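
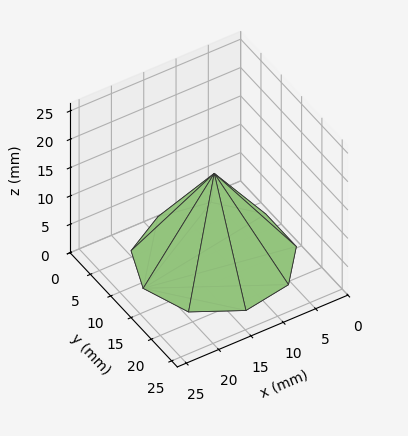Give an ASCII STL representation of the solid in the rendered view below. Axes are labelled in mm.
Reading the render: the shape is a regular 9-sided pyramid, base circumscribed radius ≈ 11 mm, apex at z ≈ 15 mm (dimensions read to the nearest mm from the axis ticks). For the STL, each face is triangulated and given an outward normal.

solid part
  facet normal 0.0000 0.0000 -1.0000
    outer loop
      vertex 12.910 21.833 0.000
      vertex 19.426 18.071 0.000
      vertex 22.000 11.000 0.000
    endloop
  endfacet
  facet normal 0.0000 0.0000 -1.0000
    outer loop
      vertex 5.500 20.526 0.000
      vertex 12.910 21.833 0.000
      vertex 22.000 11.000 0.000
    endloop
  endfacet
  facet normal 0.0000 0.0000 -1.0000
    outer loop
      vertex 0.663 14.762 0.000
      vertex 5.500 20.526 0.000
      vertex 22.000 11.000 0.000
    endloop
  endfacet
  facet normal 0.0000 0.0000 -1.0000
    outer loop
      vertex 0.663 7.238 0.000
      vertex 0.663 14.762 0.000
      vertex 22.000 11.000 0.000
    endloop
  endfacet
  facet normal 0.0000 0.0000 -1.0000
    outer loop
      vertex 5.500 1.474 0.000
      vertex 0.663 7.238 0.000
      vertex 22.000 11.000 0.000
    endloop
  endfacet
  facet normal 0.0000 0.0000 -1.0000
    outer loop
      vertex 12.910 0.167 0.000
      vertex 5.500 1.474 0.000
      vertex 22.000 11.000 0.000
    endloop
  endfacet
  facet normal 0.0000 0.0000 -1.0000
    outer loop
      vertex 19.426 3.929 0.000
      vertex 12.910 0.167 0.000
      vertex 22.000 11.000 0.000
    endloop
  endfacet
  facet normal 0.7738 0.2817 0.5674
    outer loop
      vertex 22.000 11.000 0.000
      vertex 19.426 18.071 0.000
      vertex 11.000 11.000 15.000
    endloop
  endfacet
  facet normal 0.4117 0.7131 0.5674
    outer loop
      vertex 19.426 18.071 0.000
      vertex 12.910 21.833 0.000
      vertex 11.000 11.000 15.000
    endloop
  endfacet
  facet normal -0.1430 0.8109 0.5674
    outer loop
      vertex 12.910 21.833 0.000
      vertex 5.500 20.526 0.000
      vertex 11.000 11.000 15.000
    endloop
  endfacet
  facet normal -0.6308 0.5293 0.5674
    outer loop
      vertex 5.500 20.526 0.000
      vertex 0.663 14.762 0.000
      vertex 11.000 11.000 15.000
    endloop
  endfacet
  facet normal -0.8234 0.0000 0.5674
    outer loop
      vertex 0.663 14.762 0.000
      vertex 0.663 7.238 0.000
      vertex 11.000 11.000 15.000
    endloop
  endfacet
  facet normal -0.6308 -0.5293 0.5674
    outer loop
      vertex 0.663 7.238 0.000
      vertex 5.500 1.474 0.000
      vertex 11.000 11.000 15.000
    endloop
  endfacet
  facet normal -0.1430 -0.8109 0.5674
    outer loop
      vertex 5.500 1.474 0.000
      vertex 12.910 0.167 0.000
      vertex 11.000 11.000 15.000
    endloop
  endfacet
  facet normal 0.4117 -0.7131 0.5674
    outer loop
      vertex 12.910 0.167 0.000
      vertex 19.426 3.929 0.000
      vertex 11.000 11.000 15.000
    endloop
  endfacet
  facet normal 0.7738 -0.2817 0.5674
    outer loop
      vertex 19.426 3.929 0.000
      vertex 22.000 11.000 0.000
      vertex 11.000 11.000 15.000
    endloop
  endfacet
endsolid part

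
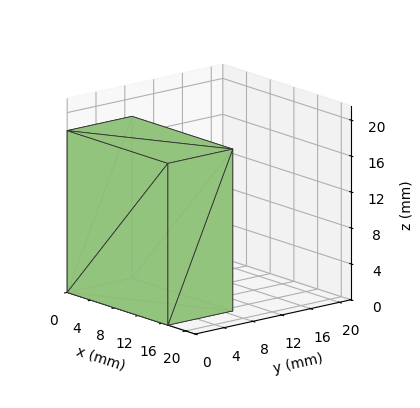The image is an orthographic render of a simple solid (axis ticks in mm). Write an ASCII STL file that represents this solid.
Reading the render: the shape is a rectangular box, roughly 17 × 9 mm footprint and 18 mm tall (dimensions read to the nearest mm from the axis ticks). For the STL, each face is triangulated and given an outward normal.

solid part
  facet normal 0.0000 0.0000 -1.0000
    outer loop
      vertex 17.00 9.00 0.00
      vertex 17.00 0.00 0.00
      vertex 0.00 0.00 0.00
    endloop
  endfacet
  facet normal 0.0000 0.0000 -1.0000
    outer loop
      vertex 0.00 9.00 0.00
      vertex 17.00 9.00 0.00
      vertex 0.00 0.00 0.00
    endloop
  endfacet
  facet normal 0.0000 0.0000 1.0000
    outer loop
      vertex 0.00 0.00 18.00
      vertex 17.00 0.00 18.00
      vertex 17.00 9.00 18.00
    endloop
  endfacet
  facet normal 0.0000 0.0000 1.0000
    outer loop
      vertex 0.00 0.00 18.00
      vertex 17.00 9.00 18.00
      vertex 0.00 9.00 18.00
    endloop
  endfacet
  facet normal 0.0000 -1.0000 0.0000
    outer loop
      vertex 0.00 0.00 0.00
      vertex 17.00 0.00 0.00
      vertex 17.00 0.00 18.00
    endloop
  endfacet
  facet normal 0.0000 -1.0000 0.0000
    outer loop
      vertex 0.00 0.00 0.00
      vertex 17.00 0.00 18.00
      vertex 0.00 0.00 18.00
    endloop
  endfacet
  facet normal 0.0000 1.0000 0.0000
    outer loop
      vertex 17.00 9.00 18.00
      vertex 17.00 9.00 0.00
      vertex 0.00 9.00 0.00
    endloop
  endfacet
  facet normal 0.0000 1.0000 0.0000
    outer loop
      vertex 0.00 9.00 18.00
      vertex 17.00 9.00 18.00
      vertex 0.00 9.00 0.00
    endloop
  endfacet
  facet normal -1.0000 0.0000 0.0000
    outer loop
      vertex 0.00 9.00 18.00
      vertex 0.00 9.00 0.00
      vertex 0.00 0.00 0.00
    endloop
  endfacet
  facet normal -1.0000 0.0000 0.0000
    outer loop
      vertex 0.00 0.00 18.00
      vertex 0.00 9.00 18.00
      vertex 0.00 0.00 0.00
    endloop
  endfacet
  facet normal 1.0000 0.0000 0.0000
    outer loop
      vertex 17.00 0.00 0.00
      vertex 17.00 9.00 0.00
      vertex 17.00 9.00 18.00
    endloop
  endfacet
  facet normal 1.0000 0.0000 0.0000
    outer loop
      vertex 17.00 0.00 0.00
      vertex 17.00 9.00 18.00
      vertex 17.00 0.00 18.00
    endloop
  endfacet
endsolid part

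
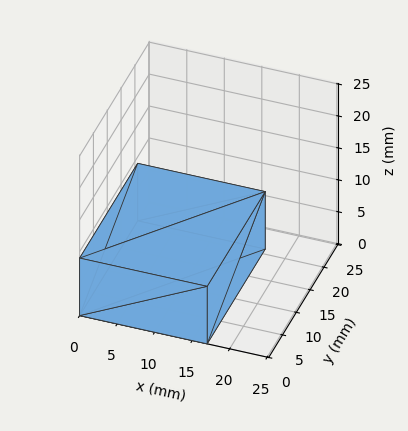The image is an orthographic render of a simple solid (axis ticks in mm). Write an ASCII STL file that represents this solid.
Reading the render: the shape is a rectangular box, roughly 17 × 21 mm footprint and 9 mm tall (dimensions read to the nearest mm from the axis ticks). For the STL, each face is triangulated and given an outward normal.

solid part
  facet normal 0.0000 0.0000 -1.0000
    outer loop
      vertex 17.0 21.0 0.0
      vertex 17.0 0.0 0.0
      vertex 0.0 0.0 0.0
    endloop
  endfacet
  facet normal 0.0000 0.0000 -1.0000
    outer loop
      vertex 0.0 21.0 0.0
      vertex 17.0 21.0 0.0
      vertex 0.0 0.0 0.0
    endloop
  endfacet
  facet normal 0.0000 0.0000 1.0000
    outer loop
      vertex 0.0 0.0 9.0
      vertex 17.0 0.0 9.0
      vertex 17.0 21.0 9.0
    endloop
  endfacet
  facet normal 0.0000 0.0000 1.0000
    outer loop
      vertex 0.0 0.0 9.0
      vertex 17.0 21.0 9.0
      vertex 0.0 21.0 9.0
    endloop
  endfacet
  facet normal 0.0000 -1.0000 0.0000
    outer loop
      vertex 0.0 0.0 0.0
      vertex 17.0 0.0 0.0
      vertex 17.0 0.0 9.0
    endloop
  endfacet
  facet normal 0.0000 -1.0000 0.0000
    outer loop
      vertex 0.0 0.0 0.0
      vertex 17.0 0.0 9.0
      vertex 0.0 0.0 9.0
    endloop
  endfacet
  facet normal 0.0000 1.0000 0.0000
    outer loop
      vertex 17.0 21.0 9.0
      vertex 17.0 21.0 0.0
      vertex 0.0 21.0 0.0
    endloop
  endfacet
  facet normal 0.0000 1.0000 0.0000
    outer loop
      vertex 0.0 21.0 9.0
      vertex 17.0 21.0 9.0
      vertex 0.0 21.0 0.0
    endloop
  endfacet
  facet normal -1.0000 0.0000 0.0000
    outer loop
      vertex 0.0 21.0 9.0
      vertex 0.0 21.0 0.0
      vertex 0.0 0.0 0.0
    endloop
  endfacet
  facet normal -1.0000 0.0000 0.0000
    outer loop
      vertex 0.0 0.0 9.0
      vertex 0.0 21.0 9.0
      vertex 0.0 0.0 0.0
    endloop
  endfacet
  facet normal 1.0000 0.0000 0.0000
    outer loop
      vertex 17.0 0.0 0.0
      vertex 17.0 21.0 0.0
      vertex 17.0 21.0 9.0
    endloop
  endfacet
  facet normal 1.0000 0.0000 0.0000
    outer loop
      vertex 17.0 0.0 0.0
      vertex 17.0 21.0 9.0
      vertex 17.0 0.0 9.0
    endloop
  endfacet
endsolid part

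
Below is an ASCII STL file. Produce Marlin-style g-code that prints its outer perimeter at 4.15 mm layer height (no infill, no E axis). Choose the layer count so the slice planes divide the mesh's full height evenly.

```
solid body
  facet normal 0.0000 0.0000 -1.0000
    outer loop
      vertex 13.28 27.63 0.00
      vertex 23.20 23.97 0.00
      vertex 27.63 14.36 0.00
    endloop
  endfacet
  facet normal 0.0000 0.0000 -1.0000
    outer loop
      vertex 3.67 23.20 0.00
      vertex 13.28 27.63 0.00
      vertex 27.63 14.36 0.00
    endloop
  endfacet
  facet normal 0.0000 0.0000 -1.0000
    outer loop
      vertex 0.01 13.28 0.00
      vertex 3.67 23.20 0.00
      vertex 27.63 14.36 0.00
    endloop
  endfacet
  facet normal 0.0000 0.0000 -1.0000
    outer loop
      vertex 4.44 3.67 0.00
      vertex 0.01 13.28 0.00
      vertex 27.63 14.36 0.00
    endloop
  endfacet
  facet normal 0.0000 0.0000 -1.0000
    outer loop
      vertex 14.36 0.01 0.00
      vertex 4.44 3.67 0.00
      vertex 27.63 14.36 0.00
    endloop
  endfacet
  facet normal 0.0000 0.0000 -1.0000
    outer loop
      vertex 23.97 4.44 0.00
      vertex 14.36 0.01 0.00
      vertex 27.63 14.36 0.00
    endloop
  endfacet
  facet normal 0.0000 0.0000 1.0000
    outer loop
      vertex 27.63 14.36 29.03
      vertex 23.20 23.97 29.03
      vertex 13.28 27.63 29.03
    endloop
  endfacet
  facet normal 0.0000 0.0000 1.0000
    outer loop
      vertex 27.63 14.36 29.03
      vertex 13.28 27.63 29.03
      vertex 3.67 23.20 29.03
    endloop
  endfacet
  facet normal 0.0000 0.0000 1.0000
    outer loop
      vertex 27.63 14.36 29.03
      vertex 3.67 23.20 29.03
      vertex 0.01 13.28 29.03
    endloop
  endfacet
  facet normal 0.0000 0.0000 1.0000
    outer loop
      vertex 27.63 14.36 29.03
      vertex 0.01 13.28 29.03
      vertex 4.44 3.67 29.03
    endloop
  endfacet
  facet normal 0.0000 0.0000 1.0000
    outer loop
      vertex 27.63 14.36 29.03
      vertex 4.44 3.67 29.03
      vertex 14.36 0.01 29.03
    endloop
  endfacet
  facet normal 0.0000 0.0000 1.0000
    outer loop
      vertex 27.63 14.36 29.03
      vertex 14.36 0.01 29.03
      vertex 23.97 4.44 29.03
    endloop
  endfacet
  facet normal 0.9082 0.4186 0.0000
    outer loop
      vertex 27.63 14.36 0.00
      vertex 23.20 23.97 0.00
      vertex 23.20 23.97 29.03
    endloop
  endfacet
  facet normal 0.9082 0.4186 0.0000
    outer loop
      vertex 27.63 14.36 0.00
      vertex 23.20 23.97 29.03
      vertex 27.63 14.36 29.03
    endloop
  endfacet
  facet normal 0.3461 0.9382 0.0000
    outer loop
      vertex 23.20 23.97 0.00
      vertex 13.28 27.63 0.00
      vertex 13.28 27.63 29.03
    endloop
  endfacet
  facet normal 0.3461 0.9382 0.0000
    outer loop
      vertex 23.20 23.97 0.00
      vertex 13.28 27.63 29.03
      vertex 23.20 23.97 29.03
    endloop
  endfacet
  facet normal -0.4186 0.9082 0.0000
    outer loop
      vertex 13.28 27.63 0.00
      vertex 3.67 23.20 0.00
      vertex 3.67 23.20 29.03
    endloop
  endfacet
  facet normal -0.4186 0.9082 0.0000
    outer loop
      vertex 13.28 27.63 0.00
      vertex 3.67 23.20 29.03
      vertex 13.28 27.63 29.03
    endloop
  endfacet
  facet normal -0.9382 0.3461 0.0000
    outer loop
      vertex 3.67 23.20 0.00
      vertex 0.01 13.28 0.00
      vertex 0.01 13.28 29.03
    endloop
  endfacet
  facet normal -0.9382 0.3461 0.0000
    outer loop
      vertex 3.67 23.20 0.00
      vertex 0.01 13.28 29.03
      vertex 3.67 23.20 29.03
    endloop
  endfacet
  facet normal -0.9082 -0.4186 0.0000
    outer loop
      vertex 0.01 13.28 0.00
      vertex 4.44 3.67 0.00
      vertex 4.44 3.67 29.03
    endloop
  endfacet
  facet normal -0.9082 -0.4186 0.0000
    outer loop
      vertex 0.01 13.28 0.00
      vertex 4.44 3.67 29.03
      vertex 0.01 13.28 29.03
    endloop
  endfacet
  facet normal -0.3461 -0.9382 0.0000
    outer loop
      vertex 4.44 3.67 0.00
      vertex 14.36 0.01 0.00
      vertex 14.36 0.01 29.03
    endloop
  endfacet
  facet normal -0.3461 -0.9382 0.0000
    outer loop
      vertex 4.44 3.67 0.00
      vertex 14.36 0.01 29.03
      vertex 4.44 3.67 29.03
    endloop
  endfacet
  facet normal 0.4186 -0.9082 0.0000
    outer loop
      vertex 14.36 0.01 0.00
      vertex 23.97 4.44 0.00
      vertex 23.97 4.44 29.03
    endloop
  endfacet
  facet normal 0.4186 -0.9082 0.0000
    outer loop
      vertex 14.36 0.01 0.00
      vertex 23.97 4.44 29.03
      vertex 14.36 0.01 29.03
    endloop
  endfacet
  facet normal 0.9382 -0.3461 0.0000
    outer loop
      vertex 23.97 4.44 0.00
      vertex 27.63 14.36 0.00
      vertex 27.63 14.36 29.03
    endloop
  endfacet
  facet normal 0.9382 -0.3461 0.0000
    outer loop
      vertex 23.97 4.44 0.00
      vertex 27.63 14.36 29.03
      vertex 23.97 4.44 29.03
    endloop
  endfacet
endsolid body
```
; perimeter-only toolpath
G21 ; units = mm
G90 ; absolute positioning
G28 ; home
; layer 1
G0 Z4.15
G0 X27.63 Y14.36
G1 X23.20 Y23.97
G1 X13.28 Y27.63
G1 X3.67 Y23.20
G1 X0.01 Y13.28
G1 X4.44 Y3.67
G1 X14.36 Y0.01
G1 X23.97 Y4.44
G1 X27.63 Y14.36
; layer 2
G0 Z8.29
G0 X27.63 Y14.36
G1 X23.20 Y23.97
G1 X13.28 Y27.63
G1 X3.67 Y23.20
G1 X0.01 Y13.28
G1 X4.44 Y3.67
G1 X14.36 Y0.01
G1 X23.97 Y4.44
G1 X27.63 Y14.36
; layer 3
G0 Z12.44
G0 X27.63 Y14.36
G1 X23.20 Y23.97
G1 X13.28 Y27.63
G1 X3.67 Y23.20
G1 X0.01 Y13.28
G1 X4.44 Y3.67
G1 X14.36 Y0.01
G1 X23.97 Y4.44
G1 X27.63 Y14.36
; layer 4
G0 Z16.59
G0 X27.63 Y14.36
G1 X23.20 Y23.97
G1 X13.28 Y27.63
G1 X3.67 Y23.20
G1 X0.01 Y13.28
G1 X4.44 Y3.67
G1 X14.36 Y0.01
G1 X23.97 Y4.44
G1 X27.63 Y14.36
; layer 5
G0 Z20.74
G0 X27.63 Y14.36
G1 X23.20 Y23.97
G1 X13.28 Y27.63
G1 X3.67 Y23.20
G1 X0.01 Y13.28
G1 X4.44 Y3.67
G1 X14.36 Y0.01
G1 X23.97 Y4.44
G1 X27.63 Y14.36
; layer 6
G0 Z24.88
G0 X27.63 Y14.36
G1 X23.20 Y23.97
G1 X13.28 Y27.63
G1 X3.67 Y23.20
G1 X0.01 Y13.28
G1 X4.44 Y3.67
G1 X14.36 Y0.01
G1 X23.97 Y4.44
G1 X27.63 Y14.36
; layer 7
G0 Z29.03
G0 X27.63 Y14.36
G1 X23.20 Y23.97
G1 X13.28 Y27.63
G1 X3.67 Y23.20
G1 X0.01 Y13.28
G1 X4.44 Y3.67
G1 X14.36 Y0.01
G1 X23.97 Y4.44
G1 X27.63 Y14.36
M2 ; end

The solid is a regular 8-sided prism (a cylinder approximated with 8 flat sides), circumscribed radius ≈ 13.8 mm, height ≈ 29 mm. Slicing at Δz = 4.15 mm — 7 equal slices spanning the solid's height, so layer i sits at z = i·h/7 — gives 7 non-empty perimeters. Each is a 8-segment closed polygon; G0 lifts to the layer z and rapids to the start vertex, then G1 traces the edges.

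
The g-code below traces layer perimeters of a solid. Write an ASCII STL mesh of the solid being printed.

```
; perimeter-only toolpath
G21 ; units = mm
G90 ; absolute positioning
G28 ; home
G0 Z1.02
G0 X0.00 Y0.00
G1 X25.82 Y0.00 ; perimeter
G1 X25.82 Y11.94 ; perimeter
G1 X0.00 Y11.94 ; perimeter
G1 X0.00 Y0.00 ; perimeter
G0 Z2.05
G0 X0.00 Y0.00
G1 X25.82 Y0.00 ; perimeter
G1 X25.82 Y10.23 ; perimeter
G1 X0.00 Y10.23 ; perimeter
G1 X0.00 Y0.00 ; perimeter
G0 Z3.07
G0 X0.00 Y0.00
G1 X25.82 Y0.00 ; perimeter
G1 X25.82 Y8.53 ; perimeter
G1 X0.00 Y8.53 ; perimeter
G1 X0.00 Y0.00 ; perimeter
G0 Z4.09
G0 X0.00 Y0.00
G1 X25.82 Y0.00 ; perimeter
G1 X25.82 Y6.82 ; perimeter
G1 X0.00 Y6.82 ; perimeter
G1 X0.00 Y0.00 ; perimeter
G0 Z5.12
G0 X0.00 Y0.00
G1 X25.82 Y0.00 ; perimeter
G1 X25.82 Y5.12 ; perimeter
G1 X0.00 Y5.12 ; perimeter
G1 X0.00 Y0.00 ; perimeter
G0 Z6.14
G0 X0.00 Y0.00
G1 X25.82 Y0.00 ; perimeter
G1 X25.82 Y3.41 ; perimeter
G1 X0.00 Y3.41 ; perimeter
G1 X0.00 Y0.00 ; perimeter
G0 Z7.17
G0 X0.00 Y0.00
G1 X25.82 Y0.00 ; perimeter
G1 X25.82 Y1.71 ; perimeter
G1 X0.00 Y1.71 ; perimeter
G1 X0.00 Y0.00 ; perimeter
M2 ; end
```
solid part
  facet normal 0.0000 0.0000 -1.0000
    outer loop
      vertex 25.82 13.64 0.00
      vertex 25.82 0.00 0.00
      vertex 0.00 0.00 0.00
    endloop
  endfacet
  facet normal 0.0000 0.0000 -1.0000
    outer loop
      vertex 0.00 13.64 0.00
      vertex 25.82 13.64 0.00
      vertex 0.00 0.00 0.00
    endloop
  endfacet
  facet normal 0.0000 -1.0000 0.0000
    outer loop
      vertex 0.00 0.00 0.00
      vertex 25.82 0.00 0.00
      vertex 25.82 0.00 8.19
    endloop
  endfacet
  facet normal 0.0000 -1.0000 0.0000
    outer loop
      vertex 0.00 0.00 0.00
      vertex 25.82 0.00 8.19
      vertex 0.00 0.00 8.19
    endloop
  endfacet
  facet normal 0.0000 0.5148 0.8573
    outer loop
      vertex 0.00 0.00 8.19
      vertex 25.82 0.00 8.19
      vertex 25.82 13.64 0.00
    endloop
  endfacet
  facet normal 0.0000 0.5148 0.8573
    outer loop
      vertex 0.00 0.00 8.19
      vertex 25.82 13.64 0.00
      vertex 0.00 13.64 0.00
    endloop
  endfacet
  facet normal -1.0000 0.0000 0.0000
    outer loop
      vertex 0.00 0.00 8.19
      vertex 0.00 13.64 0.00
      vertex 0.00 0.00 0.00
    endloop
  endfacet
  facet normal 1.0000 0.0000 0.0000
    outer loop
      vertex 25.82 0.00 0.00
      vertex 25.82 13.64 0.00
      vertex 25.82 0.00 8.19
    endloop
  endfacet
endsolid part

The G0 Z moves step by Δz≈1.02 mm. The G1 loops shrink linearly with z, so the solid tapers from its base footprint up to z≈8.19. Closing with a flat bottom cap and the tapered top and triangulating gives 8 facets — a wedge (ramp): 25.8 × 13.6 mm base, rising to 8.19 mm along the y=0 edge and sloping linearly to z=0 at y=13.6.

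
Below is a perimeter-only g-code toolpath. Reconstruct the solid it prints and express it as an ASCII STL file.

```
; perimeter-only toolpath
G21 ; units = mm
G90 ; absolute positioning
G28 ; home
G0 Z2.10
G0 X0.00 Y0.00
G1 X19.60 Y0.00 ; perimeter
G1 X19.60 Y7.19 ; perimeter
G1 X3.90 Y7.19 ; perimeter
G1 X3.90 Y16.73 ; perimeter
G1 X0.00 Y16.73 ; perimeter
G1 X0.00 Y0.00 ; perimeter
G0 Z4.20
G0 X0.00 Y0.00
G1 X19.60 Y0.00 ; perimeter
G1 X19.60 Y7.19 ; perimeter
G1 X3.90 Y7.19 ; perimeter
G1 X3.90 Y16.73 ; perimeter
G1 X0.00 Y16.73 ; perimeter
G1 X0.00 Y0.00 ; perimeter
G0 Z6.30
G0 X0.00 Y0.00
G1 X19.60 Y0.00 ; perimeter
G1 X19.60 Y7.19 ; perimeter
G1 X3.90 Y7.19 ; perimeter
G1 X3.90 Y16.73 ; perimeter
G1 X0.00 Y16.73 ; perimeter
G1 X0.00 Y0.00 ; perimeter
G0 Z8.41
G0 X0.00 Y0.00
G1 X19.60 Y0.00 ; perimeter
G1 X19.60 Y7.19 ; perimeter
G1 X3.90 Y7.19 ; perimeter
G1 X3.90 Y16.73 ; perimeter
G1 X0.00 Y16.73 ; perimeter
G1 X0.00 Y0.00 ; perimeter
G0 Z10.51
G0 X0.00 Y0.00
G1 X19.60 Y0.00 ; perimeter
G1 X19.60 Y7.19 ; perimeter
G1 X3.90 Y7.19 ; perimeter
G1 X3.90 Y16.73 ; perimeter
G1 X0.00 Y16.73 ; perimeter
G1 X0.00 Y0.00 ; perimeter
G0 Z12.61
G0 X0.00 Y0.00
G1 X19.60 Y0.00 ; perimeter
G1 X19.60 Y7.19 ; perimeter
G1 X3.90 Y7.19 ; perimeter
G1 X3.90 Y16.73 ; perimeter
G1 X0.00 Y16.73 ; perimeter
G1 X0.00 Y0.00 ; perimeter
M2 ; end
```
solid part
  facet normal 0.0000 0.0000 -1.0000
    outer loop
      vertex 19.60 7.19 0.00
      vertex 19.60 0.00 0.00
      vertex 0.00 0.00 0.00
    endloop
  endfacet
  facet normal 0.0000 0.0000 -1.0000
    outer loop
      vertex 3.90 7.19 0.00
      vertex 19.60 7.19 0.00
      vertex 0.00 0.00 0.00
    endloop
  endfacet
  facet normal 0.0000 0.0000 -1.0000
    outer loop
      vertex 3.90 16.73 0.00
      vertex 3.90 7.19 0.00
      vertex 0.00 0.00 0.00
    endloop
  endfacet
  facet normal 0.0000 0.0000 -1.0000
    outer loop
      vertex 0.00 16.73 0.00
      vertex 3.90 16.73 0.00
      vertex 0.00 0.00 0.00
    endloop
  endfacet
  facet normal 0.0000 0.0000 1.0000
    outer loop
      vertex 0.00 0.00 12.61
      vertex 19.60 0.00 12.61
      vertex 19.60 7.19 12.61
    endloop
  endfacet
  facet normal 0.0000 0.0000 1.0000
    outer loop
      vertex 0.00 0.00 12.61
      vertex 19.60 7.19 12.61
      vertex 3.90 7.19 12.61
    endloop
  endfacet
  facet normal 0.0000 0.0000 1.0000
    outer loop
      vertex 0.00 0.00 12.61
      vertex 3.90 7.19 12.61
      vertex 3.90 16.73 12.61
    endloop
  endfacet
  facet normal 0.0000 0.0000 1.0000
    outer loop
      vertex 0.00 0.00 12.61
      vertex 3.90 16.73 12.61
      vertex 0.00 16.73 12.61
    endloop
  endfacet
  facet normal 0.0000 -1.0000 0.0000
    outer loop
      vertex 0.00 0.00 0.00
      vertex 19.60 0.00 0.00
      vertex 19.60 0.00 12.61
    endloop
  endfacet
  facet normal 0.0000 -1.0000 0.0000
    outer loop
      vertex 0.00 0.00 0.00
      vertex 19.60 0.00 12.61
      vertex 0.00 0.00 12.61
    endloop
  endfacet
  facet normal 1.0000 0.0000 0.0000
    outer loop
      vertex 19.60 0.00 0.00
      vertex 19.60 7.19 0.00
      vertex 19.60 7.19 12.61
    endloop
  endfacet
  facet normal 1.0000 0.0000 0.0000
    outer loop
      vertex 19.60 0.00 0.00
      vertex 19.60 7.19 12.61
      vertex 19.60 0.00 12.61
    endloop
  endfacet
  facet normal 0.0000 1.0000 0.0000
    outer loop
      vertex 19.60 7.19 0.00
      vertex 3.90 7.19 0.00
      vertex 3.90 7.19 12.61
    endloop
  endfacet
  facet normal 0.0000 1.0000 0.0000
    outer loop
      vertex 19.60 7.19 0.00
      vertex 3.90 7.19 12.61
      vertex 19.60 7.19 12.61
    endloop
  endfacet
  facet normal 1.0000 0.0000 0.0000
    outer loop
      vertex 3.90 7.19 0.00
      vertex 3.90 16.73 0.00
      vertex 3.90 16.73 12.61
    endloop
  endfacet
  facet normal 1.0000 0.0000 0.0000
    outer loop
      vertex 3.90 7.19 0.00
      vertex 3.90 16.73 12.61
      vertex 3.90 7.19 12.61
    endloop
  endfacet
  facet normal 0.0000 1.0000 0.0000
    outer loop
      vertex 3.90 16.73 0.00
      vertex 0.00 16.73 0.00
      vertex 0.00 16.73 12.61
    endloop
  endfacet
  facet normal 0.0000 1.0000 0.0000
    outer loop
      vertex 3.90 16.73 0.00
      vertex 0.00 16.73 12.61
      vertex 3.90 16.73 12.61
    endloop
  endfacet
  facet normal -1.0000 0.0000 0.0000
    outer loop
      vertex 0.00 16.73 0.00
      vertex 0.00 0.00 0.00
      vertex 0.00 0.00 12.61
    endloop
  endfacet
  facet normal -1.0000 0.0000 0.0000
    outer loop
      vertex 0.00 16.73 0.00
      vertex 0.00 0.00 12.61
      vertex 0.00 16.73 12.61
    endloop
  endfacet
endsolid part

The G0 Z moves step by Δz≈2.10 mm. Every layer's G1 loop is the same polygon, so the solid is a straight extrusion of it from z=0 to z≈12.6. Closing with flat bottom and top caps and triangulating gives 20 facets — an L-shaped prism: outer 19.6 × 16.7 mm, arm thicknesses ≈ 7.19 mm (horizontal) and 3.9 mm (vertical), extruded 12.6 mm in z.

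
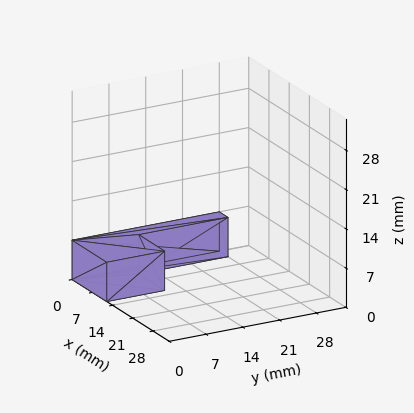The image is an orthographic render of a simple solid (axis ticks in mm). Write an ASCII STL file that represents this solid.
Reading the render: the shape is an L-shaped prism: outer 12 × 28 mm, arm thicknesses ≈ 11 mm (horizontal) and 3 mm (vertical), extruded 7 mm in z (dimensions read to the nearest mm from the axis ticks). For the STL, each face is triangulated and given an outward normal.

solid part
  facet normal 0.0000 0.0000 -1.0000
    outer loop
      vertex 12.000 11.000 0.000
      vertex 12.000 0.000 0.000
      vertex 0.000 0.000 0.000
    endloop
  endfacet
  facet normal 0.0000 0.0000 -1.0000
    outer loop
      vertex 3.000 11.000 0.000
      vertex 12.000 11.000 0.000
      vertex 0.000 0.000 0.000
    endloop
  endfacet
  facet normal 0.0000 0.0000 -1.0000
    outer loop
      vertex 3.000 28.000 0.000
      vertex 3.000 11.000 0.000
      vertex 0.000 0.000 0.000
    endloop
  endfacet
  facet normal 0.0000 0.0000 -1.0000
    outer loop
      vertex 0.000 28.000 0.000
      vertex 3.000 28.000 0.000
      vertex 0.000 0.000 0.000
    endloop
  endfacet
  facet normal 0.0000 0.0000 1.0000
    outer loop
      vertex 0.000 0.000 7.000
      vertex 12.000 0.000 7.000
      vertex 12.000 11.000 7.000
    endloop
  endfacet
  facet normal 0.0000 0.0000 1.0000
    outer loop
      vertex 0.000 0.000 7.000
      vertex 12.000 11.000 7.000
      vertex 3.000 11.000 7.000
    endloop
  endfacet
  facet normal 0.0000 0.0000 1.0000
    outer loop
      vertex 0.000 0.000 7.000
      vertex 3.000 11.000 7.000
      vertex 3.000 28.000 7.000
    endloop
  endfacet
  facet normal 0.0000 0.0000 1.0000
    outer loop
      vertex 0.000 0.000 7.000
      vertex 3.000 28.000 7.000
      vertex 0.000 28.000 7.000
    endloop
  endfacet
  facet normal 0.0000 -1.0000 0.0000
    outer loop
      vertex 0.000 0.000 0.000
      vertex 12.000 0.000 0.000
      vertex 12.000 0.000 7.000
    endloop
  endfacet
  facet normal 0.0000 -1.0000 0.0000
    outer loop
      vertex 0.000 0.000 0.000
      vertex 12.000 0.000 7.000
      vertex 0.000 0.000 7.000
    endloop
  endfacet
  facet normal 1.0000 0.0000 0.0000
    outer loop
      vertex 12.000 0.000 0.000
      vertex 12.000 11.000 0.000
      vertex 12.000 11.000 7.000
    endloop
  endfacet
  facet normal 1.0000 0.0000 0.0000
    outer loop
      vertex 12.000 0.000 0.000
      vertex 12.000 11.000 7.000
      vertex 12.000 0.000 7.000
    endloop
  endfacet
  facet normal 0.0000 1.0000 0.0000
    outer loop
      vertex 12.000 11.000 0.000
      vertex 3.000 11.000 0.000
      vertex 3.000 11.000 7.000
    endloop
  endfacet
  facet normal 0.0000 1.0000 0.0000
    outer loop
      vertex 12.000 11.000 0.000
      vertex 3.000 11.000 7.000
      vertex 12.000 11.000 7.000
    endloop
  endfacet
  facet normal 1.0000 0.0000 0.0000
    outer loop
      vertex 3.000 11.000 0.000
      vertex 3.000 28.000 0.000
      vertex 3.000 28.000 7.000
    endloop
  endfacet
  facet normal 1.0000 0.0000 0.0000
    outer loop
      vertex 3.000 11.000 0.000
      vertex 3.000 28.000 7.000
      vertex 3.000 11.000 7.000
    endloop
  endfacet
  facet normal 0.0000 1.0000 0.0000
    outer loop
      vertex 3.000 28.000 0.000
      vertex 0.000 28.000 0.000
      vertex 0.000 28.000 7.000
    endloop
  endfacet
  facet normal 0.0000 1.0000 0.0000
    outer loop
      vertex 3.000 28.000 0.000
      vertex 0.000 28.000 7.000
      vertex 3.000 28.000 7.000
    endloop
  endfacet
  facet normal -1.0000 0.0000 0.0000
    outer loop
      vertex 0.000 28.000 0.000
      vertex 0.000 0.000 0.000
      vertex 0.000 0.000 7.000
    endloop
  endfacet
  facet normal -1.0000 0.0000 0.0000
    outer loop
      vertex 0.000 28.000 0.000
      vertex 0.000 0.000 7.000
      vertex 0.000 28.000 7.000
    endloop
  endfacet
endsolid part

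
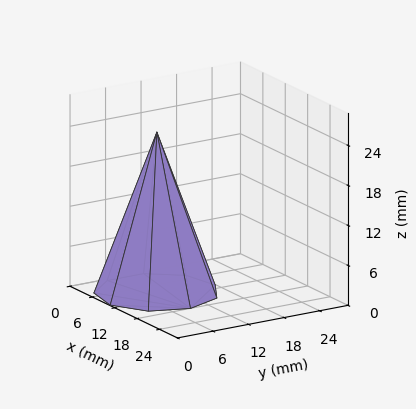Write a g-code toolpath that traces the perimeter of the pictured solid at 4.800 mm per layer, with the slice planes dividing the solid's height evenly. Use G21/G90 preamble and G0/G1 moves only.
Reading the render: the shape is a regular 9-sided pyramid, base circumscribed radius ≈ 9 mm, apex at z ≈ 24 mm (dimensions read to the nearest mm from the axis ticks). For the g-code, the solid's height is divided into equal slices at the stated Δz and each level perimeter traced with G1 moves after a G0 lift.

; perimeter-only toolpath
G21 ; units = mm
G90 ; absolute positioning
G28 ; home
; layer 1
G0 Z4.800
G0 X16.200 Y9.000
G1 X14.515 Y13.628
G1 X10.250 Y16.090
G1 X5.400 Y15.235
G1 X2.234 Y11.462
G1 X2.234 Y6.538
G1 X5.400 Y2.765
G1 X10.250 Y1.910
G1 X14.515 Y4.372
G1 X16.200 Y9.000
; layer 2
G0 Z9.600
G0 X14.400 Y9.000
G1 X13.136 Y12.471
G1 X9.938 Y14.318
G1 X6.300 Y13.676
G1 X3.926 Y10.847
G1 X3.926 Y7.153
G1 X6.300 Y4.324
G1 X9.938 Y3.682
G1 X13.136 Y5.529
G1 X14.400 Y9.000
; layer 3
G0 Z14.400
G0 X12.600 Y9.000
G1 X11.758 Y11.314
G1 X9.625 Y12.545
G1 X7.200 Y12.118
G1 X5.617 Y10.231
G1 X5.617 Y7.769
G1 X7.200 Y5.882
G1 X9.625 Y5.455
G1 X11.758 Y6.686
G1 X12.600 Y9.000
; layer 4
G0 Z19.200
G0 X10.800 Y9.000
G1 X10.379 Y10.157
G1 X9.313 Y10.773
G1 X8.100 Y10.559
G1 X7.309 Y9.616
G1 X7.309 Y8.384
G1 X8.100 Y7.441
G1 X9.313 Y7.227
G1 X10.379 Y7.843
G1 X10.800 Y9.000
M2 ; end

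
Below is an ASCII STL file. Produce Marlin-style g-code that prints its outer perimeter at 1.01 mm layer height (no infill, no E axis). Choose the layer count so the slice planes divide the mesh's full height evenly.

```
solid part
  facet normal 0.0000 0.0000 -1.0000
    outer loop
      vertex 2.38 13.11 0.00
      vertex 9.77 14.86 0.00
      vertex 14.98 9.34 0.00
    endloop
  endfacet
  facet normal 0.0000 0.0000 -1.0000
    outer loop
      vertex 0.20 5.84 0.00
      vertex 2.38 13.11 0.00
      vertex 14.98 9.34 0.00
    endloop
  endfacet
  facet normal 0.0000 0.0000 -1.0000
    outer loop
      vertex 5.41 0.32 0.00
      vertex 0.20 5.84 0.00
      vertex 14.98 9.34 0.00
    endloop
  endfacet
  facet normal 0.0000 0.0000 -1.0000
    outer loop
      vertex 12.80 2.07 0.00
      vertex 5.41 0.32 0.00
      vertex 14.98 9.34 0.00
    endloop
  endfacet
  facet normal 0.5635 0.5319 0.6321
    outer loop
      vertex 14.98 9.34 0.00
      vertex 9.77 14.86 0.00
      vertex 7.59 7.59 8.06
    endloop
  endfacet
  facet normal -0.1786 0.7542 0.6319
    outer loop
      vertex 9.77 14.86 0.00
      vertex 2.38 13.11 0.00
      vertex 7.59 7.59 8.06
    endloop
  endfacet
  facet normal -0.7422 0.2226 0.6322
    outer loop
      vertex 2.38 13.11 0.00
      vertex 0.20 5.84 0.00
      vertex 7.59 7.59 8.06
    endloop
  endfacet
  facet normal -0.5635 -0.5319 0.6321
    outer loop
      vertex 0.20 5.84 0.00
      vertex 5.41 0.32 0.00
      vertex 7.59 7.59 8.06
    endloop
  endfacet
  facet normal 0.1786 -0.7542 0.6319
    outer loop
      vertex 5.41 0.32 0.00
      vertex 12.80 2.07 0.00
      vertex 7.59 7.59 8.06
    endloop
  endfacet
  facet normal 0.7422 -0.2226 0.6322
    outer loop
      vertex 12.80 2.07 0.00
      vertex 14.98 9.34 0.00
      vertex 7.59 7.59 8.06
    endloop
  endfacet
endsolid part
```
; perimeter-only toolpath
G21 ; units = mm
G90 ; absolute positioning
G28 ; home
; layer 1
G0 Z1.01
G0 X14.06 Y9.12
G1 X9.50 Y13.95
G1 X3.03 Y12.42
G1 X1.12 Y6.06
G1 X5.68 Y1.23
G1 X12.15 Y2.76
G1 X14.06 Y9.12
; layer 2
G0 Z2.02
G0 X13.13 Y8.90
G1 X9.22 Y13.04
G1 X3.68 Y11.73
G1 X2.05 Y6.28
G1 X5.96 Y2.14
G1 X11.50 Y3.45
G1 X13.13 Y8.90
; layer 3
G0 Z3.02
G0 X12.21 Y8.68
G1 X8.95 Y12.13
G1 X4.33 Y11.04
G1 X2.97 Y6.50
G1 X6.23 Y3.05
G1 X10.85 Y4.14
G1 X12.21 Y8.68
; layer 4
G0 Z4.03
G0 X11.29 Y8.46
G1 X8.68 Y11.22
G1 X4.98 Y10.35
G1 X3.90 Y6.71
G1 X6.50 Y3.96
G1 X10.20 Y4.83
G1 X11.29 Y8.46
; layer 5
G0 Z5.04
G0 X10.36 Y8.25
G1 X8.41 Y10.32
G1 X5.64 Y9.66
G1 X4.82 Y6.93
G1 X6.77 Y4.86
G1 X9.54 Y5.52
G1 X10.36 Y8.25
; layer 6
G0 Z6.04
G0 X9.44 Y8.03
G1 X8.13 Y9.41
G1 X6.29 Y8.97
G1 X5.74 Y7.15
G1 X7.04 Y5.77
G1 X8.89 Y6.21
G1 X9.44 Y8.03
; layer 7
G0 Z7.05
G0 X8.51 Y7.81
G1 X7.86 Y8.50
G1 X6.94 Y8.28
G1 X6.67 Y7.37
G1 X7.32 Y6.68
G1 X8.24 Y6.90
G1 X8.51 Y7.81
M2 ; end

The solid is a regular 6-sided pyramid, base circumscribed radius ≈ 7.59 mm, apex at z ≈ 8.06 mm. Slicing at Δz = 1.01 mm — 8 equal slices spanning the solid's height, so layer i sits at z = i·h/8 — gives 7 non-empty perimeters. Each is a 6-segment closed polygon; G0 lifts to the layer z and rapids to the start vertex, then G1 traces the edges. The cross-section shrinks linearly with z (the slice at the apex is degenerate and omitted).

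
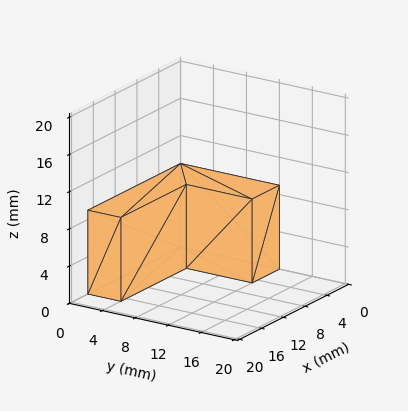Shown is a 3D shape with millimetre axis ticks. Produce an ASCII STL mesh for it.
Reading the render: the shape is an L-shaped prism: outer 17 × 12 mm, arm thicknesses ≈ 4 mm (horizontal) and 5 mm (vertical), extruded 9 mm in z (dimensions read to the nearest mm from the axis ticks). For the STL, each face is triangulated and given an outward normal.

solid part
  facet normal 0.0000 0.0000 -1.0000
    outer loop
      vertex 17.0 4.0 0.0
      vertex 17.0 0.0 0.0
      vertex 0.0 0.0 0.0
    endloop
  endfacet
  facet normal 0.0000 0.0000 -1.0000
    outer loop
      vertex 5.0 4.0 0.0
      vertex 17.0 4.0 0.0
      vertex 0.0 0.0 0.0
    endloop
  endfacet
  facet normal 0.0000 0.0000 -1.0000
    outer loop
      vertex 5.0 12.0 0.0
      vertex 5.0 4.0 0.0
      vertex 0.0 0.0 0.0
    endloop
  endfacet
  facet normal 0.0000 0.0000 -1.0000
    outer loop
      vertex 0.0 12.0 0.0
      vertex 5.0 12.0 0.0
      vertex 0.0 0.0 0.0
    endloop
  endfacet
  facet normal 0.0000 0.0000 1.0000
    outer loop
      vertex 0.0 0.0 9.0
      vertex 17.0 0.0 9.0
      vertex 17.0 4.0 9.0
    endloop
  endfacet
  facet normal 0.0000 0.0000 1.0000
    outer loop
      vertex 0.0 0.0 9.0
      vertex 17.0 4.0 9.0
      vertex 5.0 4.0 9.0
    endloop
  endfacet
  facet normal 0.0000 0.0000 1.0000
    outer loop
      vertex 0.0 0.0 9.0
      vertex 5.0 4.0 9.0
      vertex 5.0 12.0 9.0
    endloop
  endfacet
  facet normal 0.0000 0.0000 1.0000
    outer loop
      vertex 0.0 0.0 9.0
      vertex 5.0 12.0 9.0
      vertex 0.0 12.0 9.0
    endloop
  endfacet
  facet normal 0.0000 -1.0000 0.0000
    outer loop
      vertex 0.0 0.0 0.0
      vertex 17.0 0.0 0.0
      vertex 17.0 0.0 9.0
    endloop
  endfacet
  facet normal 0.0000 -1.0000 0.0000
    outer loop
      vertex 0.0 0.0 0.0
      vertex 17.0 0.0 9.0
      vertex 0.0 0.0 9.0
    endloop
  endfacet
  facet normal 1.0000 0.0000 0.0000
    outer loop
      vertex 17.0 0.0 0.0
      vertex 17.0 4.0 0.0
      vertex 17.0 4.0 9.0
    endloop
  endfacet
  facet normal 1.0000 0.0000 0.0000
    outer loop
      vertex 17.0 0.0 0.0
      vertex 17.0 4.0 9.0
      vertex 17.0 0.0 9.0
    endloop
  endfacet
  facet normal 0.0000 1.0000 0.0000
    outer loop
      vertex 17.0 4.0 0.0
      vertex 5.0 4.0 0.0
      vertex 5.0 4.0 9.0
    endloop
  endfacet
  facet normal 0.0000 1.0000 0.0000
    outer loop
      vertex 17.0 4.0 0.0
      vertex 5.0 4.0 9.0
      vertex 17.0 4.0 9.0
    endloop
  endfacet
  facet normal 1.0000 0.0000 0.0000
    outer loop
      vertex 5.0 4.0 0.0
      vertex 5.0 12.0 0.0
      vertex 5.0 12.0 9.0
    endloop
  endfacet
  facet normal 1.0000 0.0000 0.0000
    outer loop
      vertex 5.0 4.0 0.0
      vertex 5.0 12.0 9.0
      vertex 5.0 4.0 9.0
    endloop
  endfacet
  facet normal 0.0000 1.0000 0.0000
    outer loop
      vertex 5.0 12.0 0.0
      vertex 0.0 12.0 0.0
      vertex 0.0 12.0 9.0
    endloop
  endfacet
  facet normal 0.0000 1.0000 0.0000
    outer loop
      vertex 5.0 12.0 0.0
      vertex 0.0 12.0 9.0
      vertex 5.0 12.0 9.0
    endloop
  endfacet
  facet normal -1.0000 0.0000 0.0000
    outer loop
      vertex 0.0 12.0 0.0
      vertex 0.0 0.0 0.0
      vertex 0.0 0.0 9.0
    endloop
  endfacet
  facet normal -1.0000 0.0000 0.0000
    outer loop
      vertex 0.0 12.0 0.0
      vertex 0.0 0.0 9.0
      vertex 0.0 12.0 9.0
    endloop
  endfacet
endsolid part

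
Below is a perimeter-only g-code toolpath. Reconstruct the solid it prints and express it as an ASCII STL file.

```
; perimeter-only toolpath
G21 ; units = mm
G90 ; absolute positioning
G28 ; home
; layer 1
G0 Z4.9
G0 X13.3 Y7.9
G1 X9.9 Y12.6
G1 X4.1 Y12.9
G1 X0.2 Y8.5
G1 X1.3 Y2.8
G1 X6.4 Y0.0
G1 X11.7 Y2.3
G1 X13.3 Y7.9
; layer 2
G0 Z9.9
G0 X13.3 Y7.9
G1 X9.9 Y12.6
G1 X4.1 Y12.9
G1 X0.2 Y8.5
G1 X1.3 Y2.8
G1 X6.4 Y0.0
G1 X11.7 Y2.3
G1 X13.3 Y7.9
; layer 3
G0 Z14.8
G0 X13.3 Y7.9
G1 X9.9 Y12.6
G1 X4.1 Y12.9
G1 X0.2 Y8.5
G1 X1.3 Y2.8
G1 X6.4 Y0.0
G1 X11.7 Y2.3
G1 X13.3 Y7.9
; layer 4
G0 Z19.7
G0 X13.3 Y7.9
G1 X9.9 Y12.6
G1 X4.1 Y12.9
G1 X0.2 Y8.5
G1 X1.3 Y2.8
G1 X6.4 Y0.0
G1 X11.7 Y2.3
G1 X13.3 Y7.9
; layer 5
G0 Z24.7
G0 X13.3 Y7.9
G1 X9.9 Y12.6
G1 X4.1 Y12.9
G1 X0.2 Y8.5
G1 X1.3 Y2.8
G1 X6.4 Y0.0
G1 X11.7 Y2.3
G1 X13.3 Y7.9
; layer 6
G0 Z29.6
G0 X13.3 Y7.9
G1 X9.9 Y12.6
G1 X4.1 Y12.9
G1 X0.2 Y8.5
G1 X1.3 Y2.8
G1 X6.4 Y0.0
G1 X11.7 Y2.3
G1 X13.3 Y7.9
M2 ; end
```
solid part
  facet normal 0.0000 0.0000 -1.0000
    outer loop
      vertex 4.1 12.9 0.0
      vertex 9.9 12.6 0.0
      vertex 13.3 7.9 0.0
    endloop
  endfacet
  facet normal 0.0000 0.0000 -1.0000
    outer loop
      vertex 0.2 8.5 0.0
      vertex 4.1 12.9 0.0
      vertex 13.3 7.9 0.0
    endloop
  endfacet
  facet normal 0.0000 0.0000 -1.0000
    outer loop
      vertex 1.3 2.8 0.0
      vertex 0.2 8.5 0.0
      vertex 13.3 7.9 0.0
    endloop
  endfacet
  facet normal 0.0000 0.0000 -1.0000
    outer loop
      vertex 6.4 0.0 0.0
      vertex 1.3 2.8 0.0
      vertex 13.3 7.9 0.0
    endloop
  endfacet
  facet normal 0.0000 0.0000 -1.0000
    outer loop
      vertex 11.7 2.3 0.0
      vertex 6.4 0.0 0.0
      vertex 13.3 7.9 0.0
    endloop
  endfacet
  facet normal 0.0000 0.0000 1.0000
    outer loop
      vertex 13.3 7.9 29.6
      vertex 9.9 12.6 29.6
      vertex 4.1 12.9 29.6
    endloop
  endfacet
  facet normal 0.0000 0.0000 1.0000
    outer loop
      vertex 13.3 7.9 29.6
      vertex 4.1 12.9 29.6
      vertex 0.2 8.5 29.6
    endloop
  endfacet
  facet normal 0.0000 0.0000 1.0000
    outer loop
      vertex 13.3 7.9 29.6
      vertex 0.2 8.5 29.6
      vertex 1.3 2.8 29.6
    endloop
  endfacet
  facet normal 0.0000 0.0000 1.0000
    outer loop
      vertex 13.3 7.9 29.6
      vertex 1.3 2.8 29.6
      vertex 6.4 0.0 29.6
    endloop
  endfacet
  facet normal 0.0000 0.0000 1.0000
    outer loop
      vertex 13.3 7.9 29.6
      vertex 6.4 0.0 29.6
      vertex 11.7 2.3 29.6
    endloop
  endfacet
  facet normal 0.8102 0.5861 0.0000
    outer loop
      vertex 13.3 7.9 0.0
      vertex 9.9 12.6 0.0
      vertex 9.9 12.6 29.6
    endloop
  endfacet
  facet normal 0.8102 0.5861 0.0000
    outer loop
      vertex 13.3 7.9 0.0
      vertex 9.9 12.6 29.6
      vertex 13.3 7.9 29.6
    endloop
  endfacet
  facet normal 0.0517 0.9987 0.0000
    outer loop
      vertex 9.9 12.6 0.0
      vertex 4.1 12.9 0.0
      vertex 4.1 12.9 29.6
    endloop
  endfacet
  facet normal 0.0517 0.9987 0.0000
    outer loop
      vertex 9.9 12.6 0.0
      vertex 4.1 12.9 29.6
      vertex 9.9 12.6 29.6
    endloop
  endfacet
  facet normal -0.7483 0.6633 0.0000
    outer loop
      vertex 4.1 12.9 0.0
      vertex 0.2 8.5 0.0
      vertex 0.2 8.5 29.6
    endloop
  endfacet
  facet normal -0.7483 0.6633 0.0000
    outer loop
      vertex 4.1 12.9 0.0
      vertex 0.2 8.5 29.6
      vertex 4.1 12.9 29.6
    endloop
  endfacet
  facet normal -0.9819 -0.1895 0.0000
    outer loop
      vertex 0.2 8.5 0.0
      vertex 1.3 2.8 0.0
      vertex 1.3 2.8 29.6
    endloop
  endfacet
  facet normal -0.9819 -0.1895 0.0000
    outer loop
      vertex 0.2 8.5 0.0
      vertex 1.3 2.8 29.6
      vertex 0.2 8.5 29.6
    endloop
  endfacet
  facet normal -0.4813 -0.8766 0.0000
    outer loop
      vertex 1.3 2.8 0.0
      vertex 6.4 0.0 0.0
      vertex 6.4 0.0 29.6
    endloop
  endfacet
  facet normal -0.4813 -0.8766 0.0000
    outer loop
      vertex 1.3 2.8 0.0
      vertex 6.4 0.0 29.6
      vertex 1.3 2.8 29.6
    endloop
  endfacet
  facet normal 0.3981 -0.9173 0.0000
    outer loop
      vertex 6.4 0.0 0.0
      vertex 11.7 2.3 0.0
      vertex 11.7 2.3 29.6
    endloop
  endfacet
  facet normal 0.3981 -0.9173 0.0000
    outer loop
      vertex 6.4 0.0 0.0
      vertex 11.7 2.3 29.6
      vertex 6.4 0.0 29.6
    endloop
  endfacet
  facet normal 0.9615 -0.2747 0.0000
    outer loop
      vertex 11.7 2.3 0.0
      vertex 13.3 7.9 0.0
      vertex 13.3 7.9 29.6
    endloop
  endfacet
  facet normal 0.9615 -0.2747 0.0000
    outer loop
      vertex 11.7 2.3 0.0
      vertex 13.3 7.9 29.6
      vertex 11.7 2.3 29.6
    endloop
  endfacet
endsolid part

The G0 Z moves step by Δz≈4.9 mm. Every layer's G1 loop is the same polygon, so the solid is a straight extrusion of it from z=0 to z≈29.6. Closing with flat bottom and top caps and triangulating gives 24 facets — a regular 7-sided prism (a cylinder approximated with 7 flat sides), circumscribed radius ≈ 6.7 mm, height ≈ 29.6 mm.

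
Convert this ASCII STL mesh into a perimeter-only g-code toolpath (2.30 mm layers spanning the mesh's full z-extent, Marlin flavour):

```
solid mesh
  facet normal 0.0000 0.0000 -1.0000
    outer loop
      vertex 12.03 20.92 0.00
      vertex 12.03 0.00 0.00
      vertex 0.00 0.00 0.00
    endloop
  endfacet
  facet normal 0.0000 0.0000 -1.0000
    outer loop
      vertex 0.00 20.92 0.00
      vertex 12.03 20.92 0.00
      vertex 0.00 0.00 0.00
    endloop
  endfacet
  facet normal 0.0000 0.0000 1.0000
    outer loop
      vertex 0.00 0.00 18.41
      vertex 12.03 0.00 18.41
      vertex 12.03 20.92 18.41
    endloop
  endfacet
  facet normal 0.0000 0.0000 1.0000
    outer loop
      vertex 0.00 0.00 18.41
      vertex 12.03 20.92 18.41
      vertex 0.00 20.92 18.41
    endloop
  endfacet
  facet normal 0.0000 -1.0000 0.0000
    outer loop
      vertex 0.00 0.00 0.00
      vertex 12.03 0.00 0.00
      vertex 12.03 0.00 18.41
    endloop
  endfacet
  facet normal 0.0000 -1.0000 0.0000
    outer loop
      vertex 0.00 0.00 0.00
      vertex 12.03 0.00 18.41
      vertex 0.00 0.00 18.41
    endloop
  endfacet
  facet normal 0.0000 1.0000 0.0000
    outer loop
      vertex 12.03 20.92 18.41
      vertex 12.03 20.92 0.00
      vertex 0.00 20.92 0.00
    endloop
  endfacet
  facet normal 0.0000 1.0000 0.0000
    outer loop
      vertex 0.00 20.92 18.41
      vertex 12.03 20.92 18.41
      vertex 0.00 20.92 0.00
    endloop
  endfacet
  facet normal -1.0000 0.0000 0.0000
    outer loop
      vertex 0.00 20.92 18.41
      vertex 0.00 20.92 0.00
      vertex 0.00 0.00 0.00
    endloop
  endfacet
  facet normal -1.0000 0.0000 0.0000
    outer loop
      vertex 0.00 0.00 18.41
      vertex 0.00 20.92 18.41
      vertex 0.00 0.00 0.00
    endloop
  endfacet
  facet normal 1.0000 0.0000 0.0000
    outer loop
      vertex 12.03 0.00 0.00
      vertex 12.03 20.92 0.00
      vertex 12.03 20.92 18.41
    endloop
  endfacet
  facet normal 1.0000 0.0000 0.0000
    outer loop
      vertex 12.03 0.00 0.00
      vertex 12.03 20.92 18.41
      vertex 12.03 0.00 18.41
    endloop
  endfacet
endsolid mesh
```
; perimeter-only toolpath
G21 ; units = mm
G90 ; absolute positioning
G28 ; home
; layer 1
G0 Z2.30
G0 X0.00 Y0.00
G1 X12.03 Y0.00
G1 X12.03 Y20.92
G1 X0.00 Y20.92
G1 X0.00 Y0.00
; layer 2
G0 Z4.60
G0 X0.00 Y0.00
G1 X12.03 Y0.00
G1 X12.03 Y20.92
G1 X0.00 Y20.92
G1 X0.00 Y0.00
; layer 3
G0 Z6.90
G0 X0.00 Y0.00
G1 X12.03 Y0.00
G1 X12.03 Y20.92
G1 X0.00 Y20.92
G1 X0.00 Y0.00
; layer 4
G0 Z9.21
G0 X0.00 Y0.00
G1 X12.03 Y0.00
G1 X12.03 Y20.92
G1 X0.00 Y20.92
G1 X0.00 Y0.00
; layer 5
G0 Z11.51
G0 X0.00 Y0.00
G1 X12.03 Y0.00
G1 X12.03 Y20.92
G1 X0.00 Y20.92
G1 X0.00 Y0.00
; layer 6
G0 Z13.81
G0 X0.00 Y0.00
G1 X12.03 Y0.00
G1 X12.03 Y20.92
G1 X0.00 Y20.92
G1 X0.00 Y0.00
; layer 7
G0 Z16.11
G0 X0.00 Y0.00
G1 X12.03 Y0.00
G1 X12.03 Y20.92
G1 X0.00 Y20.92
G1 X0.00 Y0.00
; layer 8
G0 Z18.41
G0 X0.00 Y0.00
G1 X12.03 Y0.00
G1 X12.03 Y20.92
G1 X0.00 Y20.92
G1 X0.00 Y0.00
M2 ; end

The solid is a rectangular box, roughly 12 × 20.9 mm footprint and 18.4 mm tall. Slicing at Δz = 2.30 mm — 8 equal slices spanning the solid's height, so layer i sits at z = i·h/8 — gives 8 non-empty perimeters. Each is a 4-segment closed polygon; G0 lifts to the layer z and rapids to the start vertex, then G1 traces the edges.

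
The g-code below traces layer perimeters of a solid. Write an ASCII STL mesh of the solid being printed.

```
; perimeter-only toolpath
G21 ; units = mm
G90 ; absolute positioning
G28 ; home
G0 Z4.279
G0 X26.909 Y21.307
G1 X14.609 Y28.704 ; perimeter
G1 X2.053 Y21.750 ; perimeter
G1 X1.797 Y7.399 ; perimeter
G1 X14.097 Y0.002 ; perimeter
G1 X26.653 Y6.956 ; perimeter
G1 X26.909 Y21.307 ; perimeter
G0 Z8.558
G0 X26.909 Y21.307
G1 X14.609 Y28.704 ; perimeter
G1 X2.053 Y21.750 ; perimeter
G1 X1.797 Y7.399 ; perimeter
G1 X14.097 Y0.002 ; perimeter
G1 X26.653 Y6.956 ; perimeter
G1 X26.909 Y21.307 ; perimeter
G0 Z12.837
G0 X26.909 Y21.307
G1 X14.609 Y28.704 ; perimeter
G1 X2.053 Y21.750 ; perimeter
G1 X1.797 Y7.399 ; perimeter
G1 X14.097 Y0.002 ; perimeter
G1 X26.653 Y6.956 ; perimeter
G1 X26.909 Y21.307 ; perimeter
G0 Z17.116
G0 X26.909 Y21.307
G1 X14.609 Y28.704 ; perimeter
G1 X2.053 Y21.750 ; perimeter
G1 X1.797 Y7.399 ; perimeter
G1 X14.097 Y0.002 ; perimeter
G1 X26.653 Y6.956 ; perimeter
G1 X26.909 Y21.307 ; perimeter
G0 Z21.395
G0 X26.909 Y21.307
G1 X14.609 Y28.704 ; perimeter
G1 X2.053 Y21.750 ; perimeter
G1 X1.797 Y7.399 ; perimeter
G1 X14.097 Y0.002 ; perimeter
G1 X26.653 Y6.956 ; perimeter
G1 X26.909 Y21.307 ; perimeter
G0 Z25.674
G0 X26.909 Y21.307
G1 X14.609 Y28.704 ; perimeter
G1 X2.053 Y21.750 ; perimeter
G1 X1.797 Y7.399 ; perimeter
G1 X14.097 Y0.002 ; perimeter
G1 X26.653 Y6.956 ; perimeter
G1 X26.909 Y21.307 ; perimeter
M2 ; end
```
solid part
  facet normal 0.0000 0.0000 -1.0000
    outer loop
      vertex 2.053 21.750 0.000
      vertex 14.609 28.704 0.000
      vertex 26.909 21.307 0.000
    endloop
  endfacet
  facet normal 0.0000 0.0000 -1.0000
    outer loop
      vertex 1.797 7.399 0.000
      vertex 2.053 21.750 0.000
      vertex 26.909 21.307 0.000
    endloop
  endfacet
  facet normal 0.0000 0.0000 -1.0000
    outer loop
      vertex 14.097 0.002 0.000
      vertex 1.797 7.399 0.000
      vertex 26.909 21.307 0.000
    endloop
  endfacet
  facet normal 0.0000 0.0000 -1.0000
    outer loop
      vertex 26.653 6.956 0.000
      vertex 14.097 0.002 0.000
      vertex 26.909 21.307 0.000
    endloop
  endfacet
  facet normal 0.0000 0.0000 1.0000
    outer loop
      vertex 26.909 21.307 25.674
      vertex 14.609 28.704 25.674
      vertex 2.053 21.750 25.674
    endloop
  endfacet
  facet normal 0.0000 0.0000 1.0000
    outer loop
      vertex 26.909 21.307 25.674
      vertex 2.053 21.750 25.674
      vertex 1.797 7.399 25.674
    endloop
  endfacet
  facet normal 0.0000 0.0000 1.0000
    outer loop
      vertex 26.909 21.307 25.674
      vertex 1.797 7.399 25.674
      vertex 14.097 0.002 25.674
    endloop
  endfacet
  facet normal 0.0000 0.0000 1.0000
    outer loop
      vertex 26.909 21.307 25.674
      vertex 14.097 0.002 25.674
      vertex 26.653 6.956 25.674
    endloop
  endfacet
  facet normal 0.5154 0.8570 0.0000
    outer loop
      vertex 26.909 21.307 0.000
      vertex 14.609 28.704 0.000
      vertex 14.609 28.704 25.674
    endloop
  endfacet
  facet normal 0.5154 0.8570 0.0000
    outer loop
      vertex 26.909 21.307 0.000
      vertex 14.609 28.704 25.674
      vertex 26.909 21.307 25.674
    endloop
  endfacet
  facet normal -0.4845 0.8748 0.0000
    outer loop
      vertex 14.609 28.704 0.000
      vertex 2.053 21.750 0.000
      vertex 2.053 21.750 25.674
    endloop
  endfacet
  facet normal -0.4845 0.8748 0.0000
    outer loop
      vertex 14.609 28.704 0.000
      vertex 2.053 21.750 25.674
      vertex 14.609 28.704 25.674
    endloop
  endfacet
  facet normal -0.9998 0.0178 0.0000
    outer loop
      vertex 2.053 21.750 0.000
      vertex 1.797 7.399 0.000
      vertex 1.797 7.399 25.674
    endloop
  endfacet
  facet normal -0.9998 0.0178 0.0000
    outer loop
      vertex 2.053 21.750 0.000
      vertex 1.797 7.399 25.674
      vertex 2.053 21.750 25.674
    endloop
  endfacet
  facet normal -0.5154 -0.8570 0.0000
    outer loop
      vertex 1.797 7.399 0.000
      vertex 14.097 0.002 0.000
      vertex 14.097 0.002 25.674
    endloop
  endfacet
  facet normal -0.5154 -0.8570 0.0000
    outer loop
      vertex 1.797 7.399 0.000
      vertex 14.097 0.002 25.674
      vertex 1.797 7.399 25.674
    endloop
  endfacet
  facet normal 0.4845 -0.8748 0.0000
    outer loop
      vertex 14.097 0.002 0.000
      vertex 26.653 6.956 0.000
      vertex 26.653 6.956 25.674
    endloop
  endfacet
  facet normal 0.4845 -0.8748 0.0000
    outer loop
      vertex 14.097 0.002 0.000
      vertex 26.653 6.956 25.674
      vertex 14.097 0.002 25.674
    endloop
  endfacet
  facet normal 0.9998 -0.0178 0.0000
    outer loop
      vertex 26.653 6.956 0.000
      vertex 26.909 21.307 0.000
      vertex 26.909 21.307 25.674
    endloop
  endfacet
  facet normal 0.9998 -0.0178 0.0000
    outer loop
      vertex 26.653 6.956 0.000
      vertex 26.909 21.307 25.674
      vertex 26.653 6.956 25.674
    endloop
  endfacet
endsolid part

The G0 Z moves step by Δz≈4.279 mm. Every layer's G1 loop is the same polygon, so the solid is a straight extrusion of it from z=0 to z≈25.7. Closing with flat bottom and top caps and triangulating gives 20 facets — a regular 6-sided prism (a cylinder approximated with 6 flat sides), circumscribed radius ≈ 14.4 mm, height ≈ 25.7 mm.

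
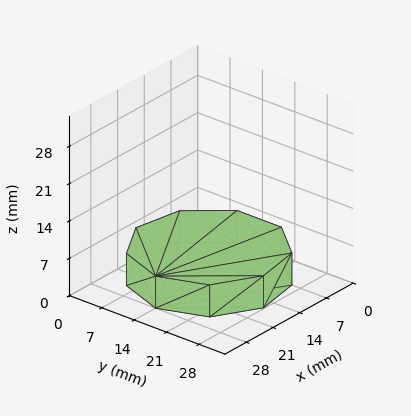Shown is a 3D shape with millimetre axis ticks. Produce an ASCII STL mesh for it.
Reading the render: the shape is a regular 9-sided prism (a cylinder approximated with 9 flat sides), circumscribed radius ≈ 14 mm, height ≈ 6 mm (dimensions read to the nearest mm from the axis ticks). For the STL, each face is triangulated and given an outward normal.

solid part
  facet normal 0.0000 0.0000 -1.0000
    outer loop
      vertex 16.431 27.787 0.000
      vertex 24.725 22.999 0.000
      vertex 28.000 14.000 0.000
    endloop
  endfacet
  facet normal 0.0000 0.0000 -1.0000
    outer loop
      vertex 7.000 26.124 0.000
      vertex 16.431 27.787 0.000
      vertex 28.000 14.000 0.000
    endloop
  endfacet
  facet normal 0.0000 0.0000 -1.0000
    outer loop
      vertex 0.844 18.788 0.000
      vertex 7.000 26.124 0.000
      vertex 28.000 14.000 0.000
    endloop
  endfacet
  facet normal 0.0000 0.0000 -1.0000
    outer loop
      vertex 0.844 9.212 0.000
      vertex 0.844 18.788 0.000
      vertex 28.000 14.000 0.000
    endloop
  endfacet
  facet normal 0.0000 0.0000 -1.0000
    outer loop
      vertex 7.000 1.876 0.000
      vertex 0.844 9.212 0.000
      vertex 28.000 14.000 0.000
    endloop
  endfacet
  facet normal 0.0000 0.0000 -1.0000
    outer loop
      vertex 16.431 0.213 0.000
      vertex 7.000 1.876 0.000
      vertex 28.000 14.000 0.000
    endloop
  endfacet
  facet normal 0.0000 0.0000 -1.0000
    outer loop
      vertex 24.725 5.001 0.000
      vertex 16.431 0.213 0.000
      vertex 28.000 14.000 0.000
    endloop
  endfacet
  facet normal 0.0000 0.0000 1.0000
    outer loop
      vertex 28.000 14.000 6.000
      vertex 24.725 22.999 6.000
      vertex 16.431 27.787 6.000
    endloop
  endfacet
  facet normal 0.0000 0.0000 1.0000
    outer loop
      vertex 28.000 14.000 6.000
      vertex 16.431 27.787 6.000
      vertex 7.000 26.124 6.000
    endloop
  endfacet
  facet normal 0.0000 0.0000 1.0000
    outer loop
      vertex 28.000 14.000 6.000
      vertex 7.000 26.124 6.000
      vertex 0.844 18.788 6.000
    endloop
  endfacet
  facet normal 0.0000 0.0000 1.0000
    outer loop
      vertex 28.000 14.000 6.000
      vertex 0.844 18.788 6.000
      vertex 0.844 9.212 6.000
    endloop
  endfacet
  facet normal 0.0000 0.0000 1.0000
    outer loop
      vertex 28.000 14.000 6.000
      vertex 0.844 9.212 6.000
      vertex 7.000 1.876 6.000
    endloop
  endfacet
  facet normal 0.0000 0.0000 1.0000
    outer loop
      vertex 28.000 14.000 6.000
      vertex 7.000 1.876 6.000
      vertex 16.431 0.213 6.000
    endloop
  endfacet
  facet normal 0.0000 0.0000 1.0000
    outer loop
      vertex 28.000 14.000 6.000
      vertex 16.431 0.213 6.000
      vertex 24.725 5.001 6.000
    endloop
  endfacet
  facet normal 0.9397 0.3420 0.0000
    outer loop
      vertex 28.000 14.000 0.000
      vertex 24.725 22.999 0.000
      vertex 24.725 22.999 6.000
    endloop
  endfacet
  facet normal 0.9397 0.3420 0.0000
    outer loop
      vertex 28.000 14.000 0.000
      vertex 24.725 22.999 6.000
      vertex 28.000 14.000 6.000
    endloop
  endfacet
  facet normal 0.5000 0.8660 0.0000
    outer loop
      vertex 24.725 22.999 0.000
      vertex 16.431 27.787 0.000
      vertex 16.431 27.787 6.000
    endloop
  endfacet
  facet normal 0.5000 0.8660 0.0000
    outer loop
      vertex 24.725 22.999 0.000
      vertex 16.431 27.787 6.000
      vertex 24.725 22.999 6.000
    endloop
  endfacet
  facet normal -0.1737 0.9848 0.0000
    outer loop
      vertex 16.431 27.787 0.000
      vertex 7.000 26.124 0.000
      vertex 7.000 26.124 6.000
    endloop
  endfacet
  facet normal -0.1737 0.9848 0.0000
    outer loop
      vertex 16.431 27.787 0.000
      vertex 7.000 26.124 6.000
      vertex 16.431 27.787 6.000
    endloop
  endfacet
  facet normal -0.7660 0.6428 0.0000
    outer loop
      vertex 7.000 26.124 0.000
      vertex 0.844 18.788 0.000
      vertex 0.844 18.788 6.000
    endloop
  endfacet
  facet normal -0.7660 0.6428 0.0000
    outer loop
      vertex 7.000 26.124 0.000
      vertex 0.844 18.788 6.000
      vertex 7.000 26.124 6.000
    endloop
  endfacet
  facet normal -1.0000 0.0000 0.0000
    outer loop
      vertex 0.844 18.788 0.000
      vertex 0.844 9.212 0.000
      vertex 0.844 9.212 6.000
    endloop
  endfacet
  facet normal -1.0000 0.0000 0.0000
    outer loop
      vertex 0.844 18.788 0.000
      vertex 0.844 9.212 6.000
      vertex 0.844 18.788 6.000
    endloop
  endfacet
  facet normal -0.7660 -0.6428 0.0000
    outer loop
      vertex 0.844 9.212 0.000
      vertex 7.000 1.876 0.000
      vertex 7.000 1.876 6.000
    endloop
  endfacet
  facet normal -0.7660 -0.6428 0.0000
    outer loop
      vertex 0.844 9.212 0.000
      vertex 7.000 1.876 6.000
      vertex 0.844 9.212 6.000
    endloop
  endfacet
  facet normal -0.1737 -0.9848 0.0000
    outer loop
      vertex 7.000 1.876 0.000
      vertex 16.431 0.213 0.000
      vertex 16.431 0.213 6.000
    endloop
  endfacet
  facet normal -0.1737 -0.9848 0.0000
    outer loop
      vertex 7.000 1.876 0.000
      vertex 16.431 0.213 6.000
      vertex 7.000 1.876 6.000
    endloop
  endfacet
  facet normal 0.5000 -0.8660 0.0000
    outer loop
      vertex 16.431 0.213 0.000
      vertex 24.725 5.001 0.000
      vertex 24.725 5.001 6.000
    endloop
  endfacet
  facet normal 0.5000 -0.8660 0.0000
    outer loop
      vertex 16.431 0.213 0.000
      vertex 24.725 5.001 6.000
      vertex 16.431 0.213 6.000
    endloop
  endfacet
  facet normal 0.9397 -0.3420 0.0000
    outer loop
      vertex 24.725 5.001 0.000
      vertex 28.000 14.000 0.000
      vertex 28.000 14.000 6.000
    endloop
  endfacet
  facet normal 0.9397 -0.3420 0.0000
    outer loop
      vertex 24.725 5.001 0.000
      vertex 28.000 14.000 6.000
      vertex 24.725 5.001 6.000
    endloop
  endfacet
endsolid part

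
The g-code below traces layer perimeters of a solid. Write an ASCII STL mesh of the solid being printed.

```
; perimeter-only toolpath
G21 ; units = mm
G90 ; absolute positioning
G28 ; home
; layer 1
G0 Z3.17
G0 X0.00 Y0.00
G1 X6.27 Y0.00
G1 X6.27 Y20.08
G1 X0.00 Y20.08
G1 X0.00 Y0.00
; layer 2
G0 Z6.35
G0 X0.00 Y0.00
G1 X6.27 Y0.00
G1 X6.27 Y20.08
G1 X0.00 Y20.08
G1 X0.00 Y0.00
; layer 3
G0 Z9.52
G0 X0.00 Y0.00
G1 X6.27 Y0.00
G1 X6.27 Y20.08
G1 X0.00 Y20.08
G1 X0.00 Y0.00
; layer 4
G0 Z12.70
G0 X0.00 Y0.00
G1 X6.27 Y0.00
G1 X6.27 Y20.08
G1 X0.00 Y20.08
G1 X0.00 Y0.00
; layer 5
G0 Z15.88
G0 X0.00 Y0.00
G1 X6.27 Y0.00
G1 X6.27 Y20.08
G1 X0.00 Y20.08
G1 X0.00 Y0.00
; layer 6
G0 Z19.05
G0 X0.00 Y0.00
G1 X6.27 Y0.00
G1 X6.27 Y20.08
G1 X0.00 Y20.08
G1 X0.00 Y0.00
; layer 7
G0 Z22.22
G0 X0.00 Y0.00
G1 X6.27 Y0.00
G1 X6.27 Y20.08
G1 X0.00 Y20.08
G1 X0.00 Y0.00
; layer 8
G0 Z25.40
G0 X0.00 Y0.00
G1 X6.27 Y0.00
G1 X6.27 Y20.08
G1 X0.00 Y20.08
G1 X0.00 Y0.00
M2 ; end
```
solid part
  facet normal 0.0000 0.0000 -1.0000
    outer loop
      vertex 6.27 20.08 0.00
      vertex 6.27 0.00 0.00
      vertex 0.00 0.00 0.00
    endloop
  endfacet
  facet normal 0.0000 0.0000 -1.0000
    outer loop
      vertex 0.00 20.08 0.00
      vertex 6.27 20.08 0.00
      vertex 0.00 0.00 0.00
    endloop
  endfacet
  facet normal 0.0000 0.0000 1.0000
    outer loop
      vertex 0.00 0.00 25.40
      vertex 6.27 0.00 25.40
      vertex 6.27 20.08 25.40
    endloop
  endfacet
  facet normal 0.0000 0.0000 1.0000
    outer loop
      vertex 0.00 0.00 25.40
      vertex 6.27 20.08 25.40
      vertex 0.00 20.08 25.40
    endloop
  endfacet
  facet normal 0.0000 -1.0000 0.0000
    outer loop
      vertex 0.00 0.00 0.00
      vertex 6.27 0.00 0.00
      vertex 6.27 0.00 25.40
    endloop
  endfacet
  facet normal 0.0000 -1.0000 0.0000
    outer loop
      vertex 0.00 0.00 0.00
      vertex 6.27 0.00 25.40
      vertex 0.00 0.00 25.40
    endloop
  endfacet
  facet normal 0.0000 1.0000 0.0000
    outer loop
      vertex 6.27 20.08 25.40
      vertex 6.27 20.08 0.00
      vertex 0.00 20.08 0.00
    endloop
  endfacet
  facet normal 0.0000 1.0000 0.0000
    outer loop
      vertex 0.00 20.08 25.40
      vertex 6.27 20.08 25.40
      vertex 0.00 20.08 0.00
    endloop
  endfacet
  facet normal -1.0000 0.0000 0.0000
    outer loop
      vertex 0.00 20.08 25.40
      vertex 0.00 20.08 0.00
      vertex 0.00 0.00 0.00
    endloop
  endfacet
  facet normal -1.0000 0.0000 0.0000
    outer loop
      vertex 0.00 0.00 25.40
      vertex 0.00 20.08 25.40
      vertex 0.00 0.00 0.00
    endloop
  endfacet
  facet normal 1.0000 0.0000 0.0000
    outer loop
      vertex 6.27 0.00 0.00
      vertex 6.27 20.08 0.00
      vertex 6.27 20.08 25.40
    endloop
  endfacet
  facet normal 1.0000 0.0000 0.0000
    outer loop
      vertex 6.27 0.00 0.00
      vertex 6.27 20.08 25.40
      vertex 6.27 0.00 25.40
    endloop
  endfacet
endsolid part

The G0 Z moves step by Δz≈3.17 mm. Every layer's G1 loop is the same polygon, so the solid is a straight extrusion of it from z=0 to z≈25.4. Closing with flat bottom and top caps and triangulating gives 12 facets — a rectangular box, roughly 6.27 × 20.1 mm footprint and 25.4 mm tall.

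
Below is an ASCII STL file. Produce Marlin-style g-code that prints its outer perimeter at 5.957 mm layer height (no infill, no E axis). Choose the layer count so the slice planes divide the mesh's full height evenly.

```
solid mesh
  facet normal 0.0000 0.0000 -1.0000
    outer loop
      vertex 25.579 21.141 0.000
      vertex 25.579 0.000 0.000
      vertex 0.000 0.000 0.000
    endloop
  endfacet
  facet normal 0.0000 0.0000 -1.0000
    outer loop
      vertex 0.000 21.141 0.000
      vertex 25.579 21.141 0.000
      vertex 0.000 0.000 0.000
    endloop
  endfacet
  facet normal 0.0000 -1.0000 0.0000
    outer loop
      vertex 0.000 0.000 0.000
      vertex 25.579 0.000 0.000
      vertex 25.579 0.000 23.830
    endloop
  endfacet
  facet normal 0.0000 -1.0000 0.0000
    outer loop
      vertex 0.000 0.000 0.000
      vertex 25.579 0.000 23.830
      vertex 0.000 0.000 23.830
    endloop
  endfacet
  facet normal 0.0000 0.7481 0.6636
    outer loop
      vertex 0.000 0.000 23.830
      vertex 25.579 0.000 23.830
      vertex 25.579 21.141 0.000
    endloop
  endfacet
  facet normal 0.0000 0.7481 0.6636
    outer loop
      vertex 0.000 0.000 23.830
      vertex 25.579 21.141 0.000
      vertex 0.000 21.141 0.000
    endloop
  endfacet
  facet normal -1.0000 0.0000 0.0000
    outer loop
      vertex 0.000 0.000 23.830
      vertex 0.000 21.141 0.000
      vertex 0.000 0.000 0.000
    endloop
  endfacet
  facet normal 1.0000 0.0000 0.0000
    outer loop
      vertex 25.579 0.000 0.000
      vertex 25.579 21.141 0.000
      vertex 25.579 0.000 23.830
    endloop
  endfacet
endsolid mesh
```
; perimeter-only toolpath
G21 ; units = mm
G90 ; absolute positioning
G28 ; home
; layer 1
G0 Z5.957
G0 X0.000 Y0.000
G1 X25.579 Y0.000
G1 X25.579 Y15.856
G1 X0.000 Y15.856
G1 X0.000 Y0.000
; layer 2
G0 Z11.915
G0 X0.000 Y0.000
G1 X25.579 Y0.000
G1 X25.579 Y10.570
G1 X0.000 Y10.570
G1 X0.000 Y0.000
; layer 3
G0 Z17.872
G0 X0.000 Y0.000
G1 X25.579 Y0.000
G1 X25.579 Y5.285
G1 X0.000 Y5.285
G1 X0.000 Y0.000
M2 ; end

The solid is a wedge (ramp): 25.6 × 21.1 mm base, rising to 23.8 mm along the y=0 edge and sloping linearly to z=0 at y=21.1. Slicing at Δz = 5.957 mm — 4 equal slices spanning the solid's height, so layer i sits at z = i·h/4 — gives 3 non-empty perimeters. Each is a 4-segment closed polygon; G0 lifts to the layer z and rapids to the start vertex, then G1 traces the edges. The cross-section shrinks linearly with z (the slice at the apex is degenerate and omitted).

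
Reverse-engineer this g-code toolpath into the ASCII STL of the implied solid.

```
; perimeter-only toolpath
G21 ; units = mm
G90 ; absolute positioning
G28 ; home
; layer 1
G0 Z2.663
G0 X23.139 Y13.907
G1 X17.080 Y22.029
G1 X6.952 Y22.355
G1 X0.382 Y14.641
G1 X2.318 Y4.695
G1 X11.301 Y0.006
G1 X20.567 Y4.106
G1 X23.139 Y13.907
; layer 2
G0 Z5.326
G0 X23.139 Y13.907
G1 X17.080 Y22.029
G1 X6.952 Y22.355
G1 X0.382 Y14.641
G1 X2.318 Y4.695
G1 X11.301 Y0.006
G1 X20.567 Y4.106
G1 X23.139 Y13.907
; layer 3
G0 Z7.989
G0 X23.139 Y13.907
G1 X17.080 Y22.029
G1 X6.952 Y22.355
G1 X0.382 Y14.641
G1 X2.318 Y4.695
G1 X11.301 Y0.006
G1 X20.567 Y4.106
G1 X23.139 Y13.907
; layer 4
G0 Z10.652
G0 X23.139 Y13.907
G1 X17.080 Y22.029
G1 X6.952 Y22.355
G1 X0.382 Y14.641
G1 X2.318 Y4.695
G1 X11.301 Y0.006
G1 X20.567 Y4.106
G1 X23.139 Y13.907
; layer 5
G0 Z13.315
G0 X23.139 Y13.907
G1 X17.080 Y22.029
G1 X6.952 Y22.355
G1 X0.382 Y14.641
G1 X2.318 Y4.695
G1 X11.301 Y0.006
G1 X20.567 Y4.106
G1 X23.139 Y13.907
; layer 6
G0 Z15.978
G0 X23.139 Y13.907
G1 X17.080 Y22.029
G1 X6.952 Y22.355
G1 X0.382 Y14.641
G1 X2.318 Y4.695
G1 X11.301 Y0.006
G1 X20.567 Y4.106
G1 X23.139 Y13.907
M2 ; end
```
solid part
  facet normal 0.0000 0.0000 -1.0000
    outer loop
      vertex 6.952 22.355 0.000
      vertex 17.080 22.029 0.000
      vertex 23.139 13.907 0.000
    endloop
  endfacet
  facet normal 0.0000 0.0000 -1.0000
    outer loop
      vertex 0.382 14.641 0.000
      vertex 6.952 22.355 0.000
      vertex 23.139 13.907 0.000
    endloop
  endfacet
  facet normal 0.0000 0.0000 -1.0000
    outer loop
      vertex 2.318 4.695 0.000
      vertex 0.382 14.641 0.000
      vertex 23.139 13.907 0.000
    endloop
  endfacet
  facet normal 0.0000 0.0000 -1.0000
    outer loop
      vertex 11.301 0.006 0.000
      vertex 2.318 4.695 0.000
      vertex 23.139 13.907 0.000
    endloop
  endfacet
  facet normal 0.0000 0.0000 -1.0000
    outer loop
      vertex 20.567 4.106 0.000
      vertex 11.301 0.006 0.000
      vertex 23.139 13.907 0.000
    endloop
  endfacet
  facet normal 0.0000 0.0000 1.0000
    outer loop
      vertex 23.139 13.907 15.978
      vertex 17.080 22.029 15.978
      vertex 6.952 22.355 15.978
    endloop
  endfacet
  facet normal 0.0000 0.0000 1.0000
    outer loop
      vertex 23.139 13.907 15.978
      vertex 6.952 22.355 15.978
      vertex 0.382 14.641 15.978
    endloop
  endfacet
  facet normal 0.0000 0.0000 1.0000
    outer loop
      vertex 23.139 13.907 15.978
      vertex 0.382 14.641 15.978
      vertex 2.318 4.695 15.978
    endloop
  endfacet
  facet normal 0.0000 0.0000 1.0000
    outer loop
      vertex 23.139 13.907 15.978
      vertex 2.318 4.695 15.978
      vertex 11.301 0.006 15.978
    endloop
  endfacet
  facet normal 0.0000 0.0000 1.0000
    outer loop
      vertex 23.139 13.907 15.978
      vertex 11.301 0.006 15.978
      vertex 20.567 4.106 15.978
    endloop
  endfacet
  facet normal 0.8015 0.5979 0.0000
    outer loop
      vertex 23.139 13.907 0.000
      vertex 17.080 22.029 0.000
      vertex 17.080 22.029 15.978
    endloop
  endfacet
  facet normal 0.8015 0.5979 0.0000
    outer loop
      vertex 23.139 13.907 0.000
      vertex 17.080 22.029 15.978
      vertex 23.139 13.907 15.978
    endloop
  endfacet
  facet normal 0.0322 0.9995 0.0000
    outer loop
      vertex 17.080 22.029 0.000
      vertex 6.952 22.355 0.000
      vertex 6.952 22.355 15.978
    endloop
  endfacet
  facet normal 0.0322 0.9995 0.0000
    outer loop
      vertex 17.080 22.029 0.000
      vertex 6.952 22.355 15.978
      vertex 17.080 22.029 15.978
    endloop
  endfacet
  facet normal -0.7613 0.6484 0.0000
    outer loop
      vertex 6.952 22.355 0.000
      vertex 0.382 14.641 0.000
      vertex 0.382 14.641 15.978
    endloop
  endfacet
  facet normal -0.7613 0.6484 0.0000
    outer loop
      vertex 6.952 22.355 0.000
      vertex 0.382 14.641 15.978
      vertex 6.952 22.355 15.978
    endloop
  endfacet
  facet normal -0.9816 -0.1911 0.0000
    outer loop
      vertex 0.382 14.641 0.000
      vertex 2.318 4.695 0.000
      vertex 2.318 4.695 15.978
    endloop
  endfacet
  facet normal -0.9816 -0.1911 0.0000
    outer loop
      vertex 0.382 14.641 0.000
      vertex 2.318 4.695 15.978
      vertex 0.382 14.641 15.978
    endloop
  endfacet
  facet normal -0.4627 -0.8865 0.0000
    outer loop
      vertex 2.318 4.695 0.000
      vertex 11.301 0.006 0.000
      vertex 11.301 0.006 15.978
    endloop
  endfacet
  facet normal -0.4627 -0.8865 0.0000
    outer loop
      vertex 2.318 4.695 0.000
      vertex 11.301 0.006 15.978
      vertex 2.318 4.695 15.978
    endloop
  endfacet
  facet normal 0.4046 -0.9145 0.0000
    outer loop
      vertex 11.301 0.006 0.000
      vertex 20.567 4.106 0.000
      vertex 20.567 4.106 15.978
    endloop
  endfacet
  facet normal 0.4046 -0.9145 0.0000
    outer loop
      vertex 11.301 0.006 0.000
      vertex 20.567 4.106 15.978
      vertex 11.301 0.006 15.978
    endloop
  endfacet
  facet normal 0.9672 -0.2538 0.0000
    outer loop
      vertex 20.567 4.106 0.000
      vertex 23.139 13.907 0.000
      vertex 23.139 13.907 15.978
    endloop
  endfacet
  facet normal 0.9672 -0.2538 0.0000
    outer loop
      vertex 20.567 4.106 0.000
      vertex 23.139 13.907 15.978
      vertex 20.567 4.106 15.978
    endloop
  endfacet
endsolid part

The G0 Z moves step by Δz≈2.663 mm. Every layer's G1 loop is the same polygon, so the solid is a straight extrusion of it from z=0 to z≈16. Closing with flat bottom and top caps and triangulating gives 24 facets — a regular 7-sided prism (a cylinder approximated with 7 flat sides), circumscribed radius ≈ 11.7 mm, height ≈ 16 mm.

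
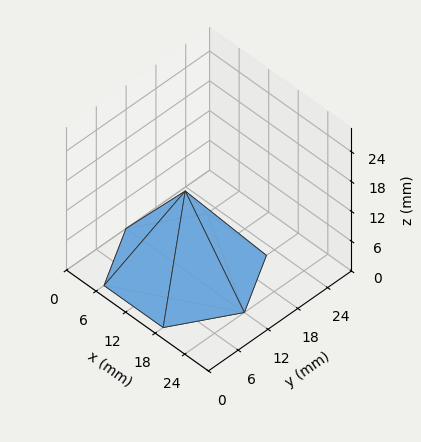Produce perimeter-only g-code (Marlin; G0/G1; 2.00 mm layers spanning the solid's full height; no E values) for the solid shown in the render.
Reading the render: the shape is a regular 6-sided pyramid, base circumscribed radius ≈ 12 mm, apex at z ≈ 16 mm (dimensions read to the nearest mm from the axis ticks). For the g-code, the solid's height is divided into equal slices at the stated Δz and each level perimeter traced with G1 moves after a G0 lift.

; perimeter-only toolpath
G21 ; units = mm
G90 ; absolute positioning
G28 ; home
; layer 1
G0 Z2.00
G0 X22.50 Y12.00
G1 X17.25 Y21.09
G1 X6.75 Y21.09
G1 X1.50 Y12.00
G1 X6.75 Y2.91
G1 X17.25 Y2.91
G1 X22.50 Y12.00
; layer 2
G0 Z4.00
G0 X21.00 Y12.00
G1 X16.50 Y19.79
G1 X7.50 Y19.79
G1 X3.00 Y12.00
G1 X7.50 Y4.21
G1 X16.50 Y4.21
G1 X21.00 Y12.00
; layer 3
G0 Z6.00
G0 X19.50 Y12.00
G1 X15.75 Y18.49
G1 X8.25 Y18.49
G1 X4.50 Y12.00
G1 X8.25 Y5.51
G1 X15.75 Y5.51
G1 X19.50 Y12.00
; layer 4
G0 Z8.00
G0 X18.00 Y12.00
G1 X15.00 Y17.20
G1 X9.00 Y17.20
G1 X6.00 Y12.00
G1 X9.00 Y6.80
G1 X15.00 Y6.80
G1 X18.00 Y12.00
; layer 5
G0 Z10.00
G0 X16.50 Y12.00
G1 X14.25 Y15.90
G1 X9.75 Y15.90
G1 X7.50 Y12.00
G1 X9.75 Y8.10
G1 X14.25 Y8.10
G1 X16.50 Y12.00
; layer 6
G0 Z12.00
G0 X15.00 Y12.00
G1 X13.50 Y14.60
G1 X10.50 Y14.60
G1 X9.00 Y12.00
G1 X10.50 Y9.40
G1 X13.50 Y9.40
G1 X15.00 Y12.00
; layer 7
G0 Z14.00
G0 X13.50 Y12.00
G1 X12.75 Y13.30
G1 X11.25 Y13.30
G1 X10.50 Y12.00
G1 X11.25 Y10.70
G1 X12.75 Y10.70
G1 X13.50 Y12.00
M2 ; end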